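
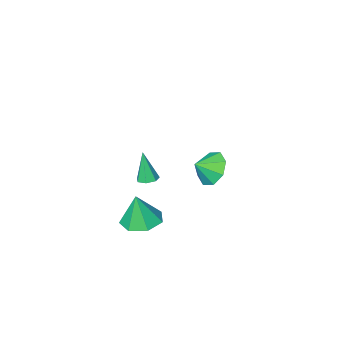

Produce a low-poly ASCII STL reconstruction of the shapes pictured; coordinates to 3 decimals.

solid 
facet normal -0.834 0.121 -0.539
outer loop
vertex -2.094 -1.579 -2.386
vertex -2.494 -0.944 -1.624
vertex -1.904 -0.791 -2.503
endloop
endfacet
facet normal 0.931 -0.262 -0.253
outer loop
vertex -2.094 -1.579 -2.386
vertex -1.904 -0.791 -2.503
vertex -1.586 -1.076 -1.036
endloop
endfacet
facet normal -0.834 0.122 -0.538
outer loop
vertex -1.904 -0.791 -2.503
vertex -2.494 -0.944 -1.624
vertex -2.059 -0.093 -2.105
endloop
endfacet
facet normal 0.944 0.294 -0.148
outer loop
vertex -1.904 -0.791 -2.503
vertex -2.059 -0.093 -2.105
vertex -1.586 -1.076 -1.036
endloop
endfacet
facet normal -0.834 0.122 -0.539
outer loop
vertex -2.059 -0.093 -2.105
vertex -2.494 -0.944 -1.624
vertex -2.469 0.107 -1.425
endloop
endfacet
facet normal 0.732 0.631 0.256
outer loop
vertex -2.059 -0.093 -2.105
vertex -2.469 0.107 -1.425
vertex -1.586 -1.076 -1.036
endloop
endfacet
facet normal -0.834 0.122 -0.539
outer loop
vertex -2.469 0.107 -1.425
vertex -2.494 -0.944 -1.624
vertex -2.894 -0.308 -0.861
endloop
endfacet
facet normal 0.420 0.551 0.722
outer loop
vertex -2.469 0.107 -1.425
vertex -2.894 -0.308 -0.861
vertex -1.586 -1.076 -1.036
endloop
endfacet
facet normal -0.833 0.123 -0.539
outer loop
vertex -2.894 -0.308 -0.861
vertex -2.494 -0.944 -1.624
vertex -3.085 -1.096 -0.745
endloop
endfacet
facet normal 0.188 0.098 0.977
outer loop
vertex -2.894 -0.308 -0.861
vertex -3.085 -1.096 -0.745
vertex -1.586 -1.076 -1.036
endloop
endfacet
facet normal -0.833 0.122 -0.539
outer loop
vertex -3.085 -1.096 -0.745
vertex -2.494 -0.944 -1.624
vertex -2.93 -1.794 -1.143
endloop
endfacet
facet normal 0.175 -0.458 0.871
outer loop
vertex -3.085 -1.096 -0.745
vertex -2.93 -1.794 -1.143
vertex -1.586 -1.076 -1.036
endloop
endfacet
facet normal -0.833 0.122 -0.540
outer loop
vertex -2.93 -1.794 -1.143
vertex -2.494 -0.944 -1.624
vertex -2.519 -1.995 -1.823
endloop
endfacet
facet normal 0.387 -0.794 0.469
outer loop
vertex -2.93 -1.794 -1.143
vertex -2.519 -1.995 -1.823
vertex -1.586 -1.076 -1.036
endloop
endfacet
facet normal -0.833 0.122 -0.539
outer loop
vertex -2.519 -1.995 -1.823
vertex -2.494 -0.944 -1.624
vertex -2.094 -1.579 -2.386
endloop
endfacet
facet normal 0.701 -0.713 0.002
outer loop
vertex -2.519 -1.995 -1.823
vertex -2.094 -1.579 -2.386
vertex -1.586 -1.076 -1.036
endloop
endfacet
facet normal -0.142 0.062 -0.988
outer loop
vertex 4.639 2.37 -0.459
vertex 3.742 2.851 -0.3
vertex 4.68 3.262 -0.409
endloop
endfacet
facet normal 0.932 -0.063 0.356
outer loop
vertex 4.639 2.37 -0.459
vertex 4.68 3.262 -0.409
vertex 3.978 2.749 1.34
endloop
endfacet
facet normal -0.142 0.062 -0.988
outer loop
vertex 4.68 3.262 -0.409
vertex 3.742 2.851 -0.3
vertex 4.015 3.844 -0.277
endloop
endfacet
facet normal 0.639 0.630 0.441
outer loop
vertex 4.68 3.262 -0.409
vertex 4.015 3.844 -0.277
vertex 3.978 2.749 1.34
endloop
endfacet
facet normal -0.142 0.062 -0.988
outer loop
vertex 4.015 3.844 -0.277
vertex 3.742 2.851 -0.3
vertex 3.144 3.678 -0.162
endloop
endfacet
facet normal -0.084 0.826 0.557
outer loop
vertex 4.015 3.844 -0.277
vertex 3.144 3.678 -0.162
vertex 3.978 2.749 1.34
endloop
endfacet
facet normal -0.142 0.062 -0.988
outer loop
vertex 3.144 3.678 -0.162
vertex 3.742 2.851 -0.3
vertex 2.724 2.89 -0.151
endloop
endfacet
facet normal -0.691 0.377 0.617
outer loop
vertex 3.144 3.678 -0.162
vertex 2.724 2.89 -0.151
vertex 3.978 2.749 1.34
endloop
endfacet
facet normal -0.142 0.062 -0.988
outer loop
vertex 2.724 2.89 -0.151
vertex 3.742 2.851 -0.3
vertex 3.07 2.072 -0.252
endloop
endfacet
facet normal -0.726 -0.378 0.575
outer loop
vertex 2.724 2.89 -0.151
vertex 3.07 2.072 -0.252
vertex 3.978 2.749 1.34
endloop
endfacet
facet normal -0.142 0.062 -0.988
outer loop
vertex 3.07 2.072 -0.252
vertex 3.742 2.851 -0.3
vertex 3.922 1.841 -0.389
endloop
endfacet
facet normal -0.162 -0.871 0.463
outer loop
vertex 3.07 2.072 -0.252
vertex 3.922 1.841 -0.389
vertex 3.978 2.749 1.34
endloop
endfacet
facet normal -0.142 0.062 -0.988
outer loop
vertex 3.922 1.841 -0.389
vertex 3.742 2.851 -0.3
vertex 4.639 2.37 -0.459
endloop
endfacet
facet normal 0.575 -0.732 0.366
outer loop
vertex 3.922 1.841 -0.389
vertex 4.639 2.37 -0.459
vertex 3.978 2.749 1.34
endloop
endfacet
facet normal -0.018 0.240 -0.971
outer loop
vertex 4.172 3.222 2.944
vertex 3.855 3.62 3.048
vertex 4.375 3.614 3.037
endloop
endfacet
facet normal 0.862 -0.483 0.155
outer loop
vertex 4.172 3.222 2.944
vertex 4.375 3.614 3.037
vertex 3.885 3.24 4.592
endloop
endfacet
facet normal -0.018 0.239 -0.971
outer loop
vertex 4.375 3.614 3.037
vertex 3.855 3.62 3.048
vertex 4.187 4.011 3.138
endloop
endfacet
facet normal 0.877 0.325 0.354
outer loop
vertex 4.375 3.614 3.037
vertex 4.187 4.011 3.138
vertex 3.885 3.24 4.592
endloop
endfacet
facet normal -0.019 0.240 -0.971
outer loop
vertex 4.187 4.011 3.138
vertex 3.855 3.62 3.048
vertex 3.748 4.114 3.172
endloop
endfacet
facet normal 0.235 0.838 0.493
outer loop
vertex 4.187 4.011 3.138
vertex 3.748 4.114 3.172
vertex 3.885 3.24 4.592
endloop
endfacet
facet normal -0.018 0.240 -0.971
outer loop
vertex 3.748 4.114 3.172
vertex 3.855 3.62 3.048
vertex 3.391 3.845 3.112
endloop
endfacet
facet normal -0.581 0.667 0.467
outer loop
vertex 3.748 4.114 3.172
vertex 3.391 3.845 3.112
vertex 3.885 3.24 4.592
endloop
endfacet
facet normal -0.019 0.238 -0.971
outer loop
vertex 3.391 3.845 3.112
vertex 3.855 3.62 3.048
vertex 3.383 3.407 3.005
endloop
endfacet
facet normal -0.954 -0.055 0.296
outer loop
vertex 3.391 3.845 3.112
vertex 3.383 3.407 3.005
vertex 3.885 3.24 4.592
endloop
endfacet
facet normal -0.019 0.239 -0.971
outer loop
vertex 3.383 3.407 3.005
vertex 3.855 3.62 3.048
vertex 3.731 3.13 2.93
endloop
endfacet
facet normal -0.605 -0.789 0.108
outer loop
vertex 3.383 3.407 3.005
vertex 3.731 3.13 2.93
vertex 3.885 3.24 4.592
endloop
endfacet
facet normal -0.019 0.239 -0.971
outer loop
vertex 3.731 3.13 2.93
vertex 3.855 3.62 3.048
vertex 4.172 3.222 2.944
endloop
endfacet
facet normal 0.203 -0.978 0.046
outer loop
vertex 3.731 3.13 2.93
vertex 4.172 3.222 2.944
vertex 3.885 3.24 4.592
endloop
endfacet

endsolid


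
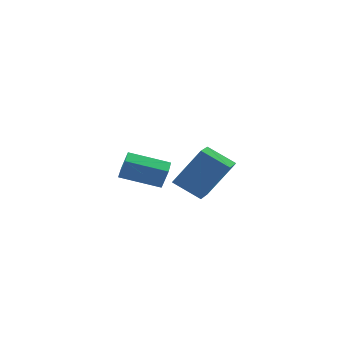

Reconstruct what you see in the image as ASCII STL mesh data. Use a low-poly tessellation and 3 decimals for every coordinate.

solid 
facet normal -0.867 0.403 0.294
outer loop
vertex -3.63 2.913 -0.872
vertex -3.152 3.864 -0.765
vertex -3.877 3.157 -1.936
endloop
endfacet
facet normal -0.447 -0.889 -0.100
outer loop
vertex -2.108 2.336 -2.535
vertex -3.63 2.913 -0.872
vertex -3.877 3.157 -1.936
endloop
endfacet
facet normal -0.867 0.402 0.294
outer loop
vertex -3.877 3.157 -1.936
vertex -3.152 3.864 -0.765
vertex -3.399 4.109 -1.829
endloop
endfacet
facet normal -0.221 0.218 -0.951
outer loop
vertex -3.399 4.109 -1.829
vertex -2.108 2.336 -2.535
vertex -3.877 3.157 -1.936
endloop
endfacet
facet normal 0.221 -0.218 0.951
outer loop
vertex -3.63 2.913 -0.872
vertex -1.383 3.043 -1.364
vertex -3.152 3.864 -0.765
endloop
endfacet
facet normal -0.447 -0.889 -0.101
outer loop
vertex -1.861 2.091 -1.471
vertex -3.63 2.913 -0.872
vertex -2.108 2.336 -2.535
endloop
endfacet
facet normal 0.221 -0.218 0.951
outer loop
vertex -1.861 2.091 -1.471
vertex -1.383 3.043 -1.364
vertex -3.63 2.913 -0.872
endloop
endfacet
facet normal 0.447 0.889 0.101
outer loop
vertex -3.152 3.864 -0.765
vertex -1.383 3.043 -1.364
vertex -3.399 4.109 -1.829
endloop
endfacet
facet normal -0.221 0.218 -0.951
outer loop
vertex -1.63 3.287 -2.428
vertex -2.108 2.336 -2.535
vertex -3.399 4.109 -1.829
endloop
endfacet
facet normal 0.447 0.889 0.100
outer loop
vertex -3.399 4.109 -1.829
vertex -1.383 3.043 -1.364
vertex -1.63 3.287 -2.428
endloop
endfacet
facet normal 0.867 -0.403 -0.294
outer loop
vertex -1.63 3.287 -2.428
vertex -1.861 2.091 -1.471
vertex -2.108 2.336 -2.535
endloop
endfacet
facet normal 0.867 -0.402 -0.294
outer loop
vertex -1.383 3.043 -1.364
vertex -1.861 2.091 -1.471
vertex -1.63 3.287 -2.428
endloop
endfacet
facet normal -0.549 -0.808 0.216
outer loop
vertex -1.126 -3.224 0.819
vertex -2.094 -2.356 1.607
vertex -2.301 -2.906 -0.977
endloop
endfacet
facet normal 0.637 -0.571 -0.518
outer loop
vertex -1.566 -1.824 -1.267
vertex -1.126 -3.224 0.819
vertex -2.301 -2.906 -0.977
endloop
endfacet
facet normal -0.549 -0.808 0.216
outer loop
vertex -2.301 -2.906 -0.977
vertex -2.094 -2.356 1.607
vertex -3.269 -2.038 -0.19
endloop
endfacet
facet normal -0.542 0.146 -0.828
outer loop
vertex -3.269 -2.038 -0.19
vertex -1.566 -1.824 -1.267
vertex -2.301 -2.906 -0.977
endloop
endfacet
facet normal 0.542 -0.147 0.827
outer loop
vertex -1.126 -3.224 0.819
vertex -1.359 -1.274 1.317
vertex -2.094 -2.356 1.607
endloop
endfacet
facet normal 0.637 -0.571 -0.518
outer loop
vertex -0.391 -2.142 0.53
vertex -1.126 -3.224 0.819
vertex -1.566 -1.824 -1.267
endloop
endfacet
facet normal 0.541 -0.147 0.828
outer loop
vertex -0.391 -2.142 0.53
vertex -1.359 -1.274 1.317
vertex -1.126 -3.224 0.819
endloop
endfacet
facet normal -0.637 0.571 0.518
outer loop
vertex -2.094 -2.356 1.607
vertex -1.359 -1.274 1.317
vertex -3.269 -2.038 -0.19
endloop
endfacet
facet normal -0.542 0.147 -0.828
outer loop
vertex -2.534 -0.956 -0.479
vertex -1.566 -1.824 -1.267
vertex -3.269 -2.038 -0.19
endloop
endfacet
facet normal -0.637 0.571 0.518
outer loop
vertex -3.269 -2.038 -0.19
vertex -1.359 -1.274 1.317
vertex -2.534 -0.956 -0.479
endloop
endfacet
facet normal 0.549 0.808 -0.216
outer loop
vertex -2.534 -0.956 -0.479
vertex -0.391 -2.142 0.53
vertex -1.566 -1.824 -1.267
endloop
endfacet
facet normal 0.549 0.808 -0.216
outer loop
vertex -1.359 -1.274 1.317
vertex -0.391 -2.142 0.53
vertex -2.534 -0.956 -0.479
endloop
endfacet

endsolid


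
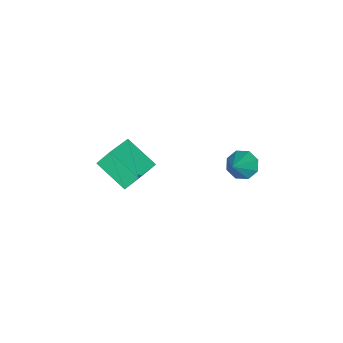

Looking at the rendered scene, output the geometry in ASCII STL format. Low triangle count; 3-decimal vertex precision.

solid 
facet normal -0.943 -0.082 -0.321
outer loop
vertex 2.466 -3.225 0.059
vertex 2.663 -1.381 -0.988
vertex 2.851 -3.823 -0.92
endloop
endfacet
facet normal -0.093 -0.866 0.492
outer loop
vertex 4.757 -3.659 -0.272
vertex 2.466 -3.225 0.059
vertex 2.851 -3.823 -0.92
endloop
endfacet
facet normal -0.944 -0.082 -0.321
outer loop
vertex 2.851 -3.823 -0.92
vertex 2.663 -1.381 -0.988
vertex 3.048 -1.979 -1.968
endloop
endfacet
facet normal 0.318 -0.494 -0.809
outer loop
vertex 3.048 -1.979 -1.968
vertex 4.757 -3.659 -0.272
vertex 2.851 -3.823 -0.92
endloop
endfacet
facet normal -0.318 0.494 0.810
outer loop
vertex 2.466 -3.225 0.059
vertex 4.569 -1.217 -0.34
vertex 2.663 -1.381 -0.988
endloop
endfacet
facet normal -0.093 -0.866 0.492
outer loop
vertex 4.372 -3.061 0.708
vertex 2.466 -3.225 0.059
vertex 4.757 -3.659 -0.272
endloop
endfacet
facet normal -0.318 0.494 0.809
outer loop
vertex 4.372 -3.061 0.708
vertex 4.569 -1.217 -0.34
vertex 2.466 -3.225 0.059
endloop
endfacet
facet normal 0.093 0.866 -0.492
outer loop
vertex 2.663 -1.381 -0.988
vertex 4.569 -1.217 -0.34
vertex 3.048 -1.979 -1.968
endloop
endfacet
facet normal 0.318 -0.494 -0.809
outer loop
vertex 4.954 -1.815 -1.319
vertex 4.757 -3.659 -0.272
vertex 3.048 -1.979 -1.968
endloop
endfacet
facet normal 0.093 0.866 -0.492
outer loop
vertex 3.048 -1.979 -1.968
vertex 4.569 -1.217 -0.34
vertex 4.954 -1.815 -1.319
endloop
endfacet
facet normal 0.944 0.081 0.321
outer loop
vertex 4.954 -1.815 -1.319
vertex 4.372 -3.061 0.708
vertex 4.757 -3.659 -0.272
endloop
endfacet
facet normal 0.944 0.082 0.321
outer loop
vertex 4.569 -1.217 -0.34
vertex 4.372 -3.061 0.708
vertex 4.954 -1.815 -1.319
endloop
endfacet
facet normal -0.745 -0.127 -0.655
outer loop
vertex 3.35 3.764 1.399
vertex 2.772 3.809 2.048
vertex 3.143 4.387 1.514
endloop
endfacet
facet normal 0.834 0.355 -0.423
outer loop
vertex 3.35 3.764 1.399
vertex 3.143 4.387 1.514
vertex 4.188 4.051 3.292
endloop
endfacet
facet normal -0.745 -0.127 -0.655
outer loop
vertex 3.143 4.387 1.514
vertex 2.772 3.809 2.048
vertex 2.719 4.671 1.941
endloop
endfacet
facet normal 0.472 0.874 -0.112
outer loop
vertex 3.143 4.387 1.514
vertex 2.719 4.671 1.941
vertex 4.188 4.051 3.292
endloop
endfacet
facet normal -0.745 -0.127 -0.655
outer loop
vertex 2.719 4.671 1.941
vertex 2.772 3.809 2.048
vertex 2.326 4.45 2.431
endloop
endfacet
facet normal 0.004 0.910 0.414
outer loop
vertex 2.719 4.671 1.941
vertex 2.326 4.45 2.431
vertex 4.188 4.051 3.292
endloop
endfacet
facet normal -0.745 -0.127 -0.655
outer loop
vertex 2.326 4.45 2.431
vertex 2.772 3.809 2.048
vertex 2.194 3.854 2.697
endloop
endfacet
facet normal -0.296 0.443 0.846
outer loop
vertex 2.326 4.45 2.431
vertex 2.194 3.854 2.697
vertex 4.188 4.051 3.292
endloop
endfacet
facet normal -0.745 -0.128 -0.655
outer loop
vertex 2.194 3.854 2.697
vertex 2.772 3.809 2.048
vertex 2.401 3.232 2.583
endloop
endfacet
facet normal -0.253 -0.255 0.933
outer loop
vertex 2.194 3.854 2.697
vertex 2.401 3.232 2.583
vertex 4.188 4.051 3.292
endloop
endfacet
facet normal -0.746 -0.127 -0.654
outer loop
vertex 2.401 3.232 2.583
vertex 2.772 3.809 2.048
vertex 2.825 2.947 2.155
endloop
endfacet
facet normal 0.108 -0.775 0.623
outer loop
vertex 2.401 3.232 2.583
vertex 2.825 2.947 2.155
vertex 4.188 4.051 3.292
endloop
endfacet
facet normal -0.745 -0.127 -0.655
outer loop
vertex 2.825 2.947 2.155
vertex 2.772 3.809 2.048
vertex 3.218 3.168 1.665
endloop
endfacet
facet normal 0.577 -0.811 0.097
outer loop
vertex 2.825 2.947 2.155
vertex 3.218 3.168 1.665
vertex 4.188 4.051 3.292
endloop
endfacet
facet normal -0.745 -0.127 -0.655
outer loop
vertex 3.218 3.168 1.665
vertex 2.772 3.809 2.048
vertex 3.35 3.764 1.399
endloop
endfacet
facet normal 0.877 -0.344 -0.336
outer loop
vertex 3.218 3.168 1.665
vertex 3.35 3.764 1.399
vertex 4.188 4.051 3.292
endloop
endfacet

endsolid


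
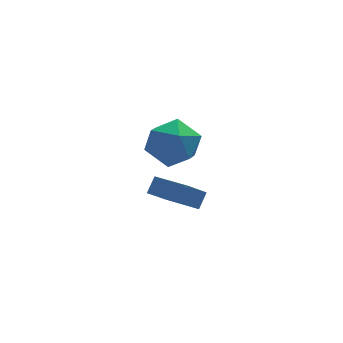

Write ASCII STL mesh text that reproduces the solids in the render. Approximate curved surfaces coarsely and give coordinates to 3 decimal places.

solid 
facet normal -0.976 -0.151 0.156
outer loop
vertex -0.111 1.979 3.567
vertex 0.13 0.846 3.982
vertex 0.108 1.796 4.764
endloop
endfacet
facet normal -0.810 0.540 0.231
outer loop
vertex -0.111 1.979 3.567
vertex 0.108 1.796 4.764
vertex 0.594 2.77 4.192
endloop
endfacet
facet normal -0.520 0.765 -0.382
outer loop
vertex -0.111 1.979 3.567
vertex 0.594 2.77 4.192
vertex 0.917 2.423 3.057
endloop
endfacet
facet normal -0.507 0.214 -0.835
outer loop
vertex -0.111 1.979 3.567
vertex 0.917 2.423 3.057
vertex 0.63 1.234 2.927
endloop
endfacet
facet normal -0.789 -0.352 -0.503
outer loop
vertex -0.111 1.979 3.567
vertex 0.63 1.234 2.927
vertex 0.13 0.846 3.982
endloop
endfacet
facet normal -0.314 0.592 0.742
outer loop
vertex 0.594 2.77 4.192
vertex 0.108 1.796 4.764
vertex 1.27 2.126 4.993
endloop
endfacet
facet normal -0.584 -0.524 0.620
outer loop
vertex 0.108 1.796 4.764
vertex 0.13 0.846 3.982
vertex 0.983 0.937 4.863
endloop
endfacet
facet normal -0.281 -0.850 -0.446
outer loop
vertex 0.13 0.846 3.982
vertex 0.63 1.234 2.927
vertex 1.306 0.59 3.728
endloop
endfacet
facet normal 0.175 0.065 -0.982
outer loop
vertex 0.63 1.234 2.927
vertex 0.917 2.423 3.057
vertex 1.792 1.564 3.156
endloop
endfacet
facet normal 0.155 0.956 -0.248
outer loop
vertex 0.917 2.423 3.057
vertex 0.594 2.77 4.192
vertex 1.77 2.514 3.938
endloop
endfacet
facet normal 0.507 -0.214 0.835
outer loop
vertex 2.011 1.381 4.353
vertex 1.27 2.126 4.993
vertex 0.983 0.937 4.863
endloop
endfacet
facet normal 0.520 -0.765 0.382
outer loop
vertex 2.011 1.381 4.353
vertex 0.983 0.937 4.863
vertex 1.306 0.59 3.728
endloop
endfacet
facet normal 0.810 -0.540 -0.231
outer loop
vertex 2.011 1.381 4.353
vertex 1.306 0.59 3.728
vertex 1.792 1.564 3.156
endloop
endfacet
facet normal 0.976 0.151 -0.156
outer loop
vertex 2.011 1.381 4.353
vertex 1.792 1.564 3.156
vertex 1.77 2.514 3.938
endloop
endfacet
facet normal 0.789 0.352 0.503
outer loop
vertex 2.011 1.381 4.353
vertex 1.77 2.514 3.938
vertex 1.27 2.126 4.993
endloop
endfacet
facet normal -0.175 -0.065 0.982
outer loop
vertex 0.983 0.937 4.863
vertex 1.27 2.126 4.993
vertex 0.108 1.796 4.764
endloop
endfacet
facet normal -0.155 -0.956 0.248
outer loop
vertex 1.306 0.59 3.728
vertex 0.983 0.937 4.863
vertex 0.13 0.846 3.982
endloop
endfacet
facet normal 0.314 -0.592 -0.742
outer loop
vertex 1.792 1.564 3.156
vertex 1.306 0.59 3.728
vertex 0.63 1.234 2.927
endloop
endfacet
facet normal 0.584 0.524 -0.620
outer loop
vertex 1.77 2.514 3.938
vertex 1.792 1.564 3.156
vertex 0.917 2.423 3.057
endloop
endfacet
facet normal 0.281 0.850 0.446
outer loop
vertex 1.27 2.126 4.993
vertex 1.77 2.514 3.938
vertex 0.594 2.77 4.192
endloop
endfacet
facet normal -0.562 0.814 -0.143
outer loop
vertex 0.541 4.092 -0.698
vertex 0.983 4.509 -0.062
vertex 1.467 4.564 -1.651
endloop
endfacet
facet normal -0.502 -0.475 -0.723
outer loop
vertex 2.457 3.131 -1.398
vertex 0.541 4.092 -0.698
vertex 1.467 4.564 -1.651
endloop
endfacet
facet normal -0.562 0.814 -0.143
outer loop
vertex 1.467 4.564 -1.651
vertex 0.983 4.509 -0.062
vertex 1.909 4.981 -1.015
endloop
endfacet
facet normal 0.657 0.334 -0.676
outer loop
vertex 1.909 4.981 -1.015
vertex 2.457 3.131 -1.398
vertex 1.467 4.564 -1.651
endloop
endfacet
facet normal -0.657 -0.334 0.676
outer loop
vertex 0.541 4.092 -0.698
vertex 1.973 3.076 0.191
vertex 0.983 4.509 -0.062
endloop
endfacet
facet normal -0.502 -0.475 -0.723
outer loop
vertex 1.531 2.659 -0.445
vertex 0.541 4.092 -0.698
vertex 2.457 3.131 -1.398
endloop
endfacet
facet normal -0.657 -0.334 0.676
outer loop
vertex 1.531 2.659 -0.445
vertex 1.973 3.076 0.191
vertex 0.541 4.092 -0.698
endloop
endfacet
facet normal 0.502 0.475 0.723
outer loop
vertex 0.983 4.509 -0.062
vertex 1.973 3.076 0.191
vertex 1.909 4.981 -1.015
endloop
endfacet
facet normal 0.657 0.334 -0.676
outer loop
vertex 2.899 3.548 -0.762
vertex 2.457 3.131 -1.398
vertex 1.909 4.981 -1.015
endloop
endfacet
facet normal 0.502 0.475 0.723
outer loop
vertex 1.909 4.981 -1.015
vertex 1.973 3.076 0.191
vertex 2.899 3.548 -0.762
endloop
endfacet
facet normal 0.562 -0.814 0.143
outer loop
vertex 2.899 3.548 -0.762
vertex 1.531 2.659 -0.445
vertex 2.457 3.131 -1.398
endloop
endfacet
facet normal 0.562 -0.814 0.143
outer loop
vertex 1.973 3.076 0.191
vertex 1.531 2.659 -0.445
vertex 2.899 3.548 -0.762
endloop
endfacet

endsolid


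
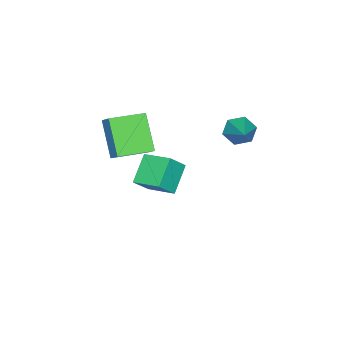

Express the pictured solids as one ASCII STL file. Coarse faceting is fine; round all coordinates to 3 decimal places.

solid 
facet normal -0.645 0.242 -0.725
outer loop
vertex -4.925 -2.119 -3.581
vertex -4.796 -0.556 -3.175
vertex -3.595 -1.938 -4.704
endloop
endfacet
facet normal -0.080 -0.965 -0.250
outer loop
vertex -2.724 -2.264 -3.725
vertex -4.925 -2.119 -3.581
vertex -3.595 -1.938 -4.704
endloop
endfacet
facet normal -0.645 0.242 -0.725
outer loop
vertex -3.595 -1.938 -4.704
vertex -4.796 -0.556 -3.175
vertex -3.466 -0.375 -4.298
endloop
endfacet
facet normal 0.760 0.104 -0.642
outer loop
vertex -3.466 -0.375 -4.298
vertex -2.724 -2.264 -3.725
vertex -3.595 -1.938 -4.704
endloop
endfacet
facet normal -0.760 -0.104 0.642
outer loop
vertex -4.925 -2.119 -3.581
vertex -3.925 -0.882 -2.196
vertex -4.796 -0.556 -3.175
endloop
endfacet
facet normal -0.080 -0.965 -0.250
outer loop
vertex -4.054 -2.445 -2.602
vertex -4.925 -2.119 -3.581
vertex -2.724 -2.264 -3.725
endloop
endfacet
facet normal -0.760 -0.104 0.642
outer loop
vertex -4.054 -2.445 -2.602
vertex -3.925 -0.882 -2.196
vertex -4.925 -2.119 -3.581
endloop
endfacet
facet normal 0.080 0.965 0.250
outer loop
vertex -4.796 -0.556 -3.175
vertex -3.925 -0.882 -2.196
vertex -3.466 -0.375 -4.298
endloop
endfacet
facet normal 0.760 0.104 -0.642
outer loop
vertex -2.595 -0.701 -3.319
vertex -2.724 -2.264 -3.725
vertex -3.466 -0.375 -4.298
endloop
endfacet
facet normal 0.080 0.965 0.250
outer loop
vertex -3.466 -0.375 -4.298
vertex -3.925 -0.882 -2.196
vertex -2.595 -0.701 -3.319
endloop
endfacet
facet normal 0.645 -0.242 0.725
outer loop
vertex -2.595 -0.701 -3.319
vertex -4.054 -2.445 -2.602
vertex -2.724 -2.264 -3.725
endloop
endfacet
facet normal 0.645 -0.242 0.725
outer loop
vertex -3.925 -0.882 -2.196
vertex -4.054 -2.445 -2.602
vertex -2.595 -0.701 -3.319
endloop
endfacet
facet normal -0.695 -0.517 -0.500
outer loop
vertex -3.714 2.709 0.401
vertex -4.198 2.707 1.076
vertex -4.259 3.323 0.523
endloop
endfacet
facet normal 0.513 0.581 -0.633
outer loop
vertex -3.714 2.709 0.401
vertex -4.259 3.323 0.523
vertex -2.822 3.733 2.064
endloop
endfacet
facet normal -0.694 -0.518 -0.500
outer loop
vertex -4.259 3.323 0.523
vertex -4.198 2.707 1.076
vertex -4.743 3.321 1.197
endloop
endfacet
facet normal -0.160 0.981 -0.112
outer loop
vertex -4.259 3.323 0.523
vertex -4.743 3.321 1.197
vertex -2.822 3.733 2.064
endloop
endfacet
facet normal -0.695 -0.519 -0.498
outer loop
vertex -4.743 3.321 1.197
vertex -4.198 2.707 1.076
vertex -4.681 2.706 1.751
endloop
endfacet
facet normal -0.435 0.578 0.690
outer loop
vertex -4.743 3.321 1.197
vertex -4.681 2.706 1.751
vertex -2.822 3.733 2.064
endloop
endfacet
facet normal -0.695 -0.518 -0.498
outer loop
vertex -4.681 2.706 1.751
vertex -4.198 2.707 1.076
vertex -4.136 2.092 1.629
endloop
endfacet
facet normal -0.038 -0.227 0.973
outer loop
vertex -4.681 2.706 1.751
vertex -4.136 2.092 1.629
vertex -2.822 3.733 2.064
endloop
endfacet
facet normal -0.695 -0.518 -0.499
outer loop
vertex -4.136 2.092 1.629
vertex -4.198 2.707 1.076
vertex -3.653 2.093 0.955
endloop
endfacet
facet normal 0.633 -0.627 0.453
outer loop
vertex -4.136 2.092 1.629
vertex -3.653 2.093 0.955
vertex -2.822 3.733 2.064
endloop
endfacet
facet normal -0.694 -0.518 -0.499
outer loop
vertex -3.653 2.093 0.955
vertex -4.198 2.707 1.076
vertex -3.714 2.709 0.401
endloop
endfacet
facet normal 0.910 -0.224 -0.350
outer loop
vertex -3.653 2.093 0.955
vertex -3.714 2.709 0.401
vertex -2.822 3.733 2.064
endloop
endfacet
facet normal -0.798 0.599 -0.068
outer loop
vertex -1.257 -0.573 2.951
vertex -0.336 0.467 1.323
vertex -1.688 -1.222 2.292
endloop
endfacet
facet normal -0.431 -0.486 0.760
outer loop
vertex -0.244 -2.307 2.417
vertex -1.257 -0.573 2.951
vertex -1.688 -1.222 2.292
endloop
endfacet
facet normal -0.798 0.599 -0.069
outer loop
vertex -1.688 -1.222 2.292
vertex -0.336 0.467 1.323
vertex -0.767 -0.183 0.665
endloop
endfacet
facet normal -0.422 -0.636 -0.645
outer loop
vertex -0.767 -0.183 0.665
vertex -0.244 -2.307 2.417
vertex -1.688 -1.222 2.292
endloop
endfacet
facet normal 0.422 0.636 0.645
outer loop
vertex -1.257 -0.573 2.951
vertex 1.108 -0.618 1.448
vertex -0.336 0.467 1.323
endloop
endfacet
facet normal -0.430 -0.486 0.761
outer loop
vertex 0.187 -1.657 3.075
vertex -1.257 -0.573 2.951
vertex -0.244 -2.307 2.417
endloop
endfacet
facet normal 0.422 0.636 0.645
outer loop
vertex 0.187 -1.657 3.075
vertex 1.108 -0.618 1.448
vertex -1.257 -0.573 2.951
endloop
endfacet
facet normal 0.430 0.485 -0.761
outer loop
vertex -0.336 0.467 1.323
vertex 1.108 -0.618 1.448
vertex -0.767 -0.183 0.665
endloop
endfacet
facet normal -0.422 -0.636 -0.645
outer loop
vertex 0.677 -1.267 0.789
vertex -0.244 -2.307 2.417
vertex -0.767 -0.183 0.665
endloop
endfacet
facet normal 0.430 0.486 -0.760
outer loop
vertex -0.767 -0.183 0.665
vertex 1.108 -0.618 1.448
vertex 0.677 -1.267 0.789
endloop
endfacet
facet normal 0.798 -0.599 0.069
outer loop
vertex 0.677 -1.267 0.789
vertex 0.187 -1.657 3.075
vertex -0.244 -2.307 2.417
endloop
endfacet
facet normal 0.798 -0.599 0.069
outer loop
vertex 1.108 -0.618 1.448
vertex 0.187 -1.657 3.075
vertex 0.677 -1.267 0.789
endloop
endfacet

endsolid


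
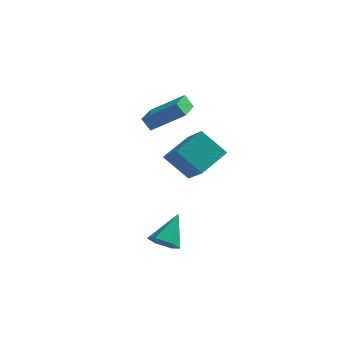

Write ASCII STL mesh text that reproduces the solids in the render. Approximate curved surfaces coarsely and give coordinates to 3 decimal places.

solid 
facet normal -0.177 -0.708 -0.684
outer loop
vertex 0.78 -3.274 -4.142
vertex -0.03 -3.289 -3.917
vertex 0.228 -2.768 -4.523
endloop
endfacet
facet normal 0.748 0.596 -0.292
outer loop
vertex 0.78 -3.274 -4.142
vertex 0.228 -2.768 -4.523
vertex 0.31 -1.931 -2.603
endloop
endfacet
facet normal -0.177 -0.708 -0.684
outer loop
vertex 0.228 -2.768 -4.523
vertex -0.03 -3.289 -3.917
vertex -0.581 -2.783 -4.298
endloop
endfacet
facet normal -0.126 0.911 -0.392
outer loop
vertex 0.228 -2.768 -4.523
vertex -0.581 -2.783 -4.298
vertex 0.31 -1.931 -2.603
endloop
endfacet
facet normal -0.176 -0.707 -0.684
outer loop
vertex -0.581 -2.783 -4.298
vertex -0.03 -3.289 -3.917
vertex -0.839 -3.305 -3.692
endloop
endfacet
facet normal -0.812 0.566 0.142
outer loop
vertex -0.581 -2.783 -4.298
vertex -0.839 -3.305 -3.692
vertex 0.31 -1.931 -2.603
endloop
endfacet
facet normal -0.176 -0.708 -0.684
outer loop
vertex -0.839 -3.305 -3.692
vertex -0.03 -3.289 -3.917
vertex -0.287 -3.811 -3.311
endloop
endfacet
facet normal -0.623 -0.095 0.777
outer loop
vertex -0.839 -3.305 -3.692
vertex -0.287 -3.811 -3.311
vertex 0.31 -1.931 -2.603
endloop
endfacet
facet normal -0.176 -0.708 -0.684
outer loop
vertex -0.287 -3.811 -3.311
vertex -0.03 -3.289 -3.917
vertex 0.522 -3.795 -3.536
endloop
endfacet
facet normal 0.252 -0.410 0.877
outer loop
vertex -0.287 -3.811 -3.311
vertex 0.522 -3.795 -3.536
vertex 0.31 -1.931 -2.603
endloop
endfacet
facet normal -0.177 -0.708 -0.684
outer loop
vertex 0.522 -3.795 -3.536
vertex -0.03 -3.289 -3.917
vertex 0.78 -3.274 -4.142
endloop
endfacet
facet normal 0.937 -0.065 0.343
outer loop
vertex 0.522 -3.795 -3.536
vertex 0.78 -3.274 -4.142
vertex 0.31 -1.931 -2.603
endloop
endfacet
facet normal -0.454 -0.786 -0.420
outer loop
vertex -0.651 1.036 0.035
vertex -1.681 2.256 -1.135
vertex 0.694 0.943 -1.246
endloop
endfacet
facet normal 0.520 -0.616 0.591
outer loop
vertex 1.561 2.444 -0.445
vertex -0.651 1.036 0.035
vertex 0.694 0.943 -1.246
endloop
endfacet
facet normal -0.454 -0.786 -0.419
outer loop
vertex 0.694 0.943 -1.246
vertex -1.681 2.256 -1.135
vertex -0.337 2.163 -2.417
endloop
endfacet
facet normal 0.723 -0.050 -0.689
outer loop
vertex -0.337 2.163 -2.417
vertex 1.561 2.444 -0.445
vertex 0.694 0.943 -1.246
endloop
endfacet
facet normal -0.723 0.050 0.689
outer loop
vertex -0.651 1.036 0.035
vertex -0.814 3.757 -0.334
vertex -1.681 2.256 -1.135
endloop
endfacet
facet normal 0.521 -0.617 0.591
outer loop
vertex 0.217 2.537 0.837
vertex -0.651 1.036 0.035
vertex 1.561 2.444 -0.445
endloop
endfacet
facet normal -0.723 0.050 0.689
outer loop
vertex 0.217 2.537 0.837
vertex -0.814 3.757 -0.334
vertex -0.651 1.036 0.035
endloop
endfacet
facet normal -0.521 0.616 -0.591
outer loop
vertex -1.681 2.256 -1.135
vertex -0.814 3.757 -0.334
vertex -0.337 2.163 -2.417
endloop
endfacet
facet normal 0.723 -0.050 -0.689
outer loop
vertex 0.531 3.664 -1.615
vertex 1.561 2.444 -0.445
vertex -0.337 2.163 -2.417
endloop
endfacet
facet normal -0.520 0.617 -0.591
outer loop
vertex -0.337 2.163 -2.417
vertex -0.814 3.757 -0.334
vertex 0.531 3.664 -1.615
endloop
endfacet
facet normal 0.454 0.786 0.419
outer loop
vertex 0.531 3.664 -1.615
vertex 0.217 2.537 0.837
vertex 1.561 2.444 -0.445
endloop
endfacet
facet normal 0.454 0.786 0.419
outer loop
vertex -0.814 3.757 -0.334
vertex 0.217 2.537 0.837
vertex 0.531 3.664 -1.615
endloop
endfacet
facet normal -0.820 -0.119 -0.560
outer loop
vertex -2.175 0.263 2.444
vertex -2.266 2.064 2.195
vertex -1.696 0.192 1.758
endloop
endfacet
facet normal 0.050 -0.989 0.137
outer loop
vertex -0.014 0.436 2.905
vertex -2.175 0.263 2.444
vertex -1.696 0.192 1.758
endloop
endfacet
facet normal -0.820 -0.119 -0.560
outer loop
vertex -1.696 0.192 1.758
vertex -2.266 2.064 2.195
vertex -1.787 1.993 1.508
endloop
endfacet
facet normal 0.570 -0.085 -0.817
outer loop
vertex -1.787 1.993 1.508
vertex -0.014 0.436 2.905
vertex -1.696 0.192 1.758
endloop
endfacet
facet normal -0.570 0.084 0.818
outer loop
vertex -2.175 0.263 2.444
vertex -0.584 2.308 3.342
vertex -2.266 2.064 2.195
endloop
endfacet
facet normal 0.050 -0.989 0.137
outer loop
vertex -0.493 0.507 3.592
vertex -2.175 0.263 2.444
vertex -0.014 0.436 2.905
endloop
endfacet
facet normal -0.570 0.085 0.817
outer loop
vertex -0.493 0.507 3.592
vertex -0.584 2.308 3.342
vertex -2.175 0.263 2.444
endloop
endfacet
facet normal -0.050 0.989 -0.137
outer loop
vertex -2.266 2.064 2.195
vertex -0.584 2.308 3.342
vertex -1.787 1.993 1.508
endloop
endfacet
facet normal 0.570 -0.084 -0.817
outer loop
vertex -0.105 2.237 2.656
vertex -0.014 0.436 2.905
vertex -1.787 1.993 1.508
endloop
endfacet
facet normal -0.050 0.989 -0.137
outer loop
vertex -1.787 1.993 1.508
vertex -0.584 2.308 3.342
vertex -0.105 2.237 2.656
endloop
endfacet
facet normal 0.820 0.119 0.560
outer loop
vertex -0.105 2.237 2.656
vertex -0.493 0.507 3.592
vertex -0.014 0.436 2.905
endloop
endfacet
facet normal 0.820 0.119 0.560
outer loop
vertex -0.584 2.308 3.342
vertex -0.493 0.507 3.592
vertex -0.105 2.237 2.656
endloop
endfacet

endsolid


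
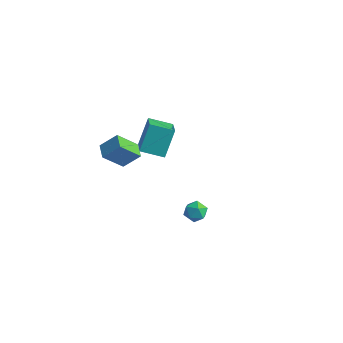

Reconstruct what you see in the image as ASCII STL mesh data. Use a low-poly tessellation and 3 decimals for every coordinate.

solid 
facet normal -0.357 -0.595 0.720
outer loop
vertex -2.336 -2.124 3.56
vertex -3.082 -1.492 3.712
vertex -3.075 -2.778 2.653
endloop
endfacet
facet normal 0.754 -0.638 -0.154
outer loop
vertex -2.458 -1.748 1.408
vertex -2.336 -2.124 3.56
vertex -3.075 -2.778 2.653
endloop
endfacet
facet normal -0.356 -0.595 0.720
outer loop
vertex -3.075 -2.778 2.653
vertex -3.082 -1.492 3.712
vertex -3.821 -2.146 2.806
endloop
endfacet
facet normal -0.552 -0.487 -0.677
outer loop
vertex -3.821 -2.146 2.806
vertex -2.458 -1.748 1.408
vertex -3.075 -2.778 2.653
endloop
endfacet
facet normal 0.551 0.488 0.677
outer loop
vertex -2.336 -2.124 3.56
vertex -2.465 -0.462 2.467
vertex -3.082 -1.492 3.712
endloop
endfacet
facet normal 0.754 -0.638 -0.154
outer loop
vertex -1.719 -1.094 2.314
vertex -2.336 -2.124 3.56
vertex -2.458 -1.748 1.408
endloop
endfacet
facet normal 0.552 0.488 0.676
outer loop
vertex -1.719 -1.094 2.314
vertex -2.465 -0.462 2.467
vertex -2.336 -2.124 3.56
endloop
endfacet
facet normal -0.754 0.638 0.154
outer loop
vertex -3.082 -1.492 3.712
vertex -2.465 -0.462 2.467
vertex -3.821 -2.146 2.806
endloop
endfacet
facet normal -0.551 -0.488 -0.677
outer loop
vertex -3.204 -1.116 1.56
vertex -2.458 -1.748 1.408
vertex -3.821 -2.146 2.806
endloop
endfacet
facet normal -0.754 0.638 0.154
outer loop
vertex -3.821 -2.146 2.806
vertex -2.465 -0.462 2.467
vertex -3.204 -1.116 1.56
endloop
endfacet
facet normal 0.357 0.595 -0.720
outer loop
vertex -3.204 -1.116 1.56
vertex -1.719 -1.094 2.314
vertex -2.458 -1.748 1.408
endloop
endfacet
facet normal 0.357 0.595 -0.720
outer loop
vertex -2.465 -0.462 2.467
vertex -1.719 -1.094 2.314
vertex -3.204 -1.116 1.56
endloop
endfacet
facet normal -0.803 -0.522 0.289
outer loop
vertex -3.723 1.151 -0.079
vertex -3.869 2.265 1.527
vertex -4.9 2.417 -1.065
endloop
endfacet
facet normal 0.075 -0.569 -0.819
outer loop
vertex -3.671 3.215 -1.507
vertex -3.723 1.151 -0.079
vertex -4.9 2.417 -1.065
endloop
endfacet
facet normal -0.803 -0.522 0.289
outer loop
vertex -4.9 2.417 -1.065
vertex -3.869 2.265 1.527
vertex -5.046 3.531 0.541
endloop
endfacet
facet normal -0.591 0.636 -0.495
outer loop
vertex -5.046 3.531 0.541
vertex -3.671 3.215 -1.507
vertex -4.9 2.417 -1.065
endloop
endfacet
facet normal 0.591 -0.636 0.495
outer loop
vertex -3.723 1.151 -0.079
vertex -2.64 3.063 1.085
vertex -3.869 2.265 1.527
endloop
endfacet
facet normal 0.075 -0.569 -0.819
outer loop
vertex -2.494 1.949 -0.521
vertex -3.723 1.151 -0.079
vertex -3.671 3.215 -1.507
endloop
endfacet
facet normal 0.591 -0.636 0.495
outer loop
vertex -2.494 1.949 -0.521
vertex -2.64 3.063 1.085
vertex -3.723 1.151 -0.079
endloop
endfacet
facet normal -0.075 0.569 0.819
outer loop
vertex -3.869 2.265 1.527
vertex -2.64 3.063 1.085
vertex -5.046 3.531 0.541
endloop
endfacet
facet normal -0.591 0.636 -0.495
outer loop
vertex -3.817 4.329 0.099
vertex -3.671 3.215 -1.507
vertex -5.046 3.531 0.541
endloop
endfacet
facet normal -0.075 0.569 0.819
outer loop
vertex -5.046 3.531 0.541
vertex -2.64 3.063 1.085
vertex -3.817 4.329 0.099
endloop
endfacet
facet normal 0.803 0.522 -0.289
outer loop
vertex -3.817 4.329 0.099
vertex -2.494 1.949 -0.521
vertex -3.671 3.215 -1.507
endloop
endfacet
facet normal 0.803 0.522 -0.289
outer loop
vertex -2.64 3.063 1.085
vertex -2.494 1.949 -0.521
vertex -3.817 4.329 0.099
endloop
endfacet
facet normal 0.086 0.889 0.449
outer loop
vertex 3.539 -2.341 2.085
vertex 3.518 -2.666 2.733
vertex 4.154 -2.56 2.401
endloop
endfacet
facet normal 0.413 0.892 -0.185
outer loop
vertex 3.539 -2.341 2.085
vertex 4.154 -2.56 2.401
vertex 4.056 -2.662 1.69
endloop
endfacet
facet normal -0.070 0.727 -0.683
outer loop
vertex 3.539 -2.341 2.085
vertex 4.056 -2.662 1.69
vertex 3.359 -2.831 1.582
endloop
endfacet
facet normal -0.696 0.622 -0.357
outer loop
vertex 3.539 -2.341 2.085
vertex 3.359 -2.831 1.582
vertex 3.026 -2.834 2.226
endloop
endfacet
facet normal -0.600 0.723 0.343
outer loop
vertex 3.539 -2.341 2.085
vertex 3.026 -2.834 2.226
vertex 3.518 -2.666 2.733
endloop
endfacet
facet normal 0.908 0.378 -0.179
outer loop
vertex 4.056 -2.662 1.69
vertex 4.154 -2.56 2.401
vertex 4.354 -3.186 2.094
endloop
endfacet
facet normal 0.380 0.373 0.846
outer loop
vertex 4.154 -2.56 2.401
vertex 3.518 -2.666 2.733
vertex 4.021 -3.189 2.738
endloop
endfacet
facet normal -0.731 0.104 0.675
outer loop
vertex 3.518 -2.666 2.733
vertex 3.026 -2.834 2.226
vertex 3.324 -3.358 2.63
endloop
endfacet
facet normal -0.887 -0.058 -0.459
outer loop
vertex 3.026 -2.834 2.226
vertex 3.359 -2.831 1.582
vertex 3.226 -3.46 1.919
endloop
endfacet
facet normal 0.126 0.111 -0.986
outer loop
vertex 3.359 -2.831 1.582
vertex 4.056 -2.662 1.69
vertex 3.862 -3.354 1.587
endloop
endfacet
facet normal 0.696 -0.622 0.357
outer loop
vertex 3.841 -3.679 2.235
vertex 4.354 -3.186 2.094
vertex 4.021 -3.189 2.738
endloop
endfacet
facet normal 0.070 -0.727 0.683
outer loop
vertex 3.841 -3.679 2.235
vertex 4.021 -3.189 2.738
vertex 3.324 -3.358 2.63
endloop
endfacet
facet normal -0.413 -0.892 0.185
outer loop
vertex 3.841 -3.679 2.235
vertex 3.324 -3.358 2.63
vertex 3.226 -3.46 1.919
endloop
endfacet
facet normal -0.086 -0.889 -0.449
outer loop
vertex 3.841 -3.679 2.235
vertex 3.226 -3.46 1.919
vertex 3.862 -3.354 1.587
endloop
endfacet
facet normal 0.600 -0.723 -0.343
outer loop
vertex 3.841 -3.679 2.235
vertex 3.862 -3.354 1.587
vertex 4.354 -3.186 2.094
endloop
endfacet
facet normal 0.887 0.058 0.459
outer loop
vertex 4.021 -3.189 2.738
vertex 4.354 -3.186 2.094
vertex 4.154 -2.56 2.401
endloop
endfacet
facet normal -0.126 -0.111 0.986
outer loop
vertex 3.324 -3.358 2.63
vertex 4.021 -3.189 2.738
vertex 3.518 -2.666 2.733
endloop
endfacet
facet normal -0.908 -0.378 0.179
outer loop
vertex 3.226 -3.46 1.919
vertex 3.324 -3.358 2.63
vertex 3.026 -2.834 2.226
endloop
endfacet
facet normal -0.380 -0.373 -0.846
outer loop
vertex 3.862 -3.354 1.587
vertex 3.226 -3.46 1.919
vertex 3.359 -2.831 1.582
endloop
endfacet
facet normal 0.731 -0.104 -0.675
outer loop
vertex 4.354 -3.186 2.094
vertex 3.862 -3.354 1.587
vertex 4.056 -2.662 1.69
endloop
endfacet

endsolid


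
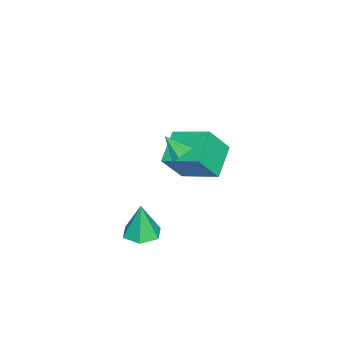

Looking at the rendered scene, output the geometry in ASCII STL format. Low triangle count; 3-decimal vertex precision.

solid 
facet normal -0.419 0.410 -0.810
outer loop
vertex -3.162 4.807 -2.54
vertex -1.646 4.793 -3.331
vertex -3.538 3.055 -3.231
endloop
endfacet
facet normal -0.887 0.008 0.462
outer loop
vertex -2.834 2.367 -1.869
vertex -3.162 4.807 -2.54
vertex -3.538 3.055 -3.231
endloop
endfacet
facet normal -0.419 0.409 -0.811
outer loop
vertex -3.538 3.055 -3.231
vertex -1.646 4.793 -3.331
vertex -2.022 3.041 -4.021
endloop
endfacet
facet normal -0.196 -0.912 -0.360
outer loop
vertex -2.022 3.041 -4.021
vertex -2.834 2.367 -1.869
vertex -3.538 3.055 -3.231
endloop
endfacet
facet normal 0.196 0.912 0.360
outer loop
vertex -3.162 4.807 -2.54
vertex -0.942 4.105 -1.969
vertex -1.646 4.793 -3.331
endloop
endfacet
facet normal -0.887 0.008 0.463
outer loop
vertex -2.458 4.119 -1.179
vertex -3.162 4.807 -2.54
vertex -2.834 2.367 -1.869
endloop
endfacet
facet normal 0.196 0.912 0.360
outer loop
vertex -2.458 4.119 -1.179
vertex -0.942 4.105 -1.969
vertex -3.162 4.807 -2.54
endloop
endfacet
facet normal 0.887 -0.008 -0.462
outer loop
vertex -1.646 4.793 -3.331
vertex -0.942 4.105 -1.969
vertex -2.022 3.041 -4.021
endloop
endfacet
facet normal -0.196 -0.912 -0.360
outer loop
vertex -1.318 2.353 -2.66
vertex -2.834 2.367 -1.869
vertex -2.022 3.041 -4.021
endloop
endfacet
facet normal 0.887 -0.008 -0.463
outer loop
vertex -2.022 3.041 -4.021
vertex -0.942 4.105 -1.969
vertex -1.318 2.353 -2.66
endloop
endfacet
facet normal 0.419 -0.409 0.811
outer loop
vertex -1.318 2.353 -2.66
vertex -2.458 4.119 -1.179
vertex -2.834 2.367 -1.869
endloop
endfacet
facet normal 0.419 -0.410 0.811
outer loop
vertex -0.942 4.105 -1.969
vertex -2.458 4.119 -1.179
vertex -1.318 2.353 -2.66
endloop
endfacet
facet normal 0.244 0.736 -0.631
outer loop
vertex 1.087 4.278 0.17
vertex 0.813 4.001 -0.259
vertex 0.659 4.393 0.139
endloop
endfacet
facet normal 0.000 0.262 0.965
outer loop
vertex 1.087 4.278 0.17
vertex 0.659 4.393 0.139
vertex 0.527 3.139 0.479
endloop
endfacet
facet normal 0.245 0.736 -0.631
outer loop
vertex 0.659 4.393 0.139
vertex 0.813 4.001 -0.259
vertex 0.322 4.278 -0.126
endloop
endfacet
facet normal -0.650 0.262 0.713
outer loop
vertex 0.659 4.393 0.139
vertex 0.322 4.278 -0.126
vertex 0.527 3.139 0.479
endloop
endfacet
facet normal 0.244 0.736 -0.632
outer loop
vertex 0.322 4.278 -0.126
vertex 0.813 4.001 -0.259
vertex 0.272 4.001 -0.468
endloop
endfacet
facet normal -0.977 -0.070 0.200
outer loop
vertex 0.322 4.278 -0.126
vertex 0.272 4.001 -0.468
vertex 0.527 3.139 0.479
endloop
endfacet
facet normal 0.244 0.736 -0.631
outer loop
vertex 0.272 4.001 -0.468
vertex 0.813 4.001 -0.259
vertex 0.539 3.723 -0.689
endloop
endfacet
facet normal -0.794 -0.541 -0.279
outer loop
vertex 0.272 4.001 -0.468
vertex 0.539 3.723 -0.689
vertex 0.527 3.139 0.479
endloop
endfacet
facet normal 0.245 0.736 -0.632
outer loop
vertex 0.539 3.723 -0.689
vertex 0.813 4.001 -0.259
vertex 0.967 3.608 -0.657
endloop
endfacet
facet normal -0.202 -0.875 -0.440
outer loop
vertex 0.539 3.723 -0.689
vertex 0.967 3.608 -0.657
vertex 0.527 3.139 0.479
endloop
endfacet
facet normal 0.244 0.736 -0.632
outer loop
vertex 0.967 3.608 -0.657
vertex 0.813 4.001 -0.259
vertex 1.304 3.723 -0.393
endloop
endfacet
facet normal 0.446 -0.875 -0.188
outer loop
vertex 0.967 3.608 -0.657
vertex 1.304 3.723 -0.393
vertex 0.527 3.139 0.479
endloop
endfacet
facet normal 0.245 0.737 -0.631
outer loop
vertex 1.304 3.723 -0.393
vertex 0.813 4.001 -0.259
vertex 1.354 4.0 -0.05
endloop
endfacet
facet normal 0.774 -0.543 0.326
outer loop
vertex 1.304 3.723 -0.393
vertex 1.354 4.0 -0.05
vertex 0.527 3.139 0.479
endloop
endfacet
facet normal 0.245 0.735 -0.632
outer loop
vertex 1.354 4.0 -0.05
vertex 0.813 4.001 -0.259
vertex 1.087 4.278 0.17
endloop
endfacet
facet normal 0.589 -0.071 0.805
outer loop
vertex 1.354 4.0 -0.05
vertex 1.087 4.278 0.17
vertex 0.527 3.139 0.479
endloop
endfacet
facet normal 0.030 0.030 -0.999
outer loop
vertex 3.375 2.998 -4.099
vertex 2.566 2.815 -4.129
vertex 2.811 3.607 -4.098
endloop
endfacet
facet normal 0.660 0.611 0.437
outer loop
vertex 3.375 2.998 -4.099
vertex 2.811 3.607 -4.098
vertex 2.514 2.765 -2.471
endloop
endfacet
facet normal 0.032 0.029 -0.999
outer loop
vertex 2.811 3.607 -4.098
vertex 2.566 2.815 -4.129
vertex 2.002 3.424 -4.129
endloop
endfacet
facet normal -0.216 0.883 0.417
outer loop
vertex 2.811 3.607 -4.098
vertex 2.002 3.424 -4.129
vertex 2.514 2.765 -2.471
endloop
endfacet
facet normal 0.032 0.029 -0.999
outer loop
vertex 2.002 3.424 -4.129
vertex 2.566 2.815 -4.129
vertex 1.757 2.631 -4.16
endloop
endfacet
facet normal -0.889 0.260 0.378
outer loop
vertex 2.002 3.424 -4.129
vertex 1.757 2.631 -4.16
vertex 2.514 2.765 -2.471
endloop
endfacet
facet normal 0.032 0.029 -0.999
outer loop
vertex 1.757 2.631 -4.16
vertex 2.566 2.815 -4.129
vertex 2.321 2.022 -4.16
endloop
endfacet
facet normal -0.685 -0.635 0.357
outer loop
vertex 1.757 2.631 -4.16
vertex 2.321 2.022 -4.16
vertex 2.514 2.765 -2.471
endloop
endfacet
facet normal 0.030 0.030 -0.999
outer loop
vertex 2.321 2.022 -4.16
vertex 2.566 2.815 -4.129
vertex 3.13 2.206 -4.13
endloop
endfacet
facet normal 0.192 -0.906 0.377
outer loop
vertex 2.321 2.022 -4.16
vertex 3.13 2.206 -4.13
vertex 2.514 2.765 -2.471
endloop
endfacet
facet normal 0.030 0.030 -0.999
outer loop
vertex 3.13 2.206 -4.13
vertex 2.566 2.815 -4.129
vertex 3.375 2.998 -4.099
endloop
endfacet
facet normal 0.864 -0.284 0.416
outer loop
vertex 3.13 2.206 -4.13
vertex 3.375 2.998 -4.099
vertex 2.514 2.765 -2.471
endloop
endfacet

endsolid


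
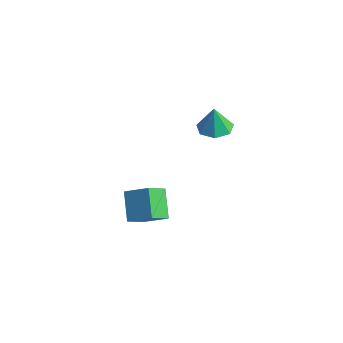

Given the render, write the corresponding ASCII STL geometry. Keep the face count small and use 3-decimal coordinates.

solid 
facet normal 0.051 0.014 -0.999
outer loop
vertex 1.309 1.905 2.289
vertex 0.493 1.838 2.246
vertex 0.949 2.519 2.279
endloop
endfacet
facet normal 0.715 0.428 0.553
outer loop
vertex 1.309 1.905 2.289
vertex 0.949 2.519 2.279
vertex 0.427 1.822 3.494
endloop
endfacet
facet normal 0.053 0.013 -0.999
outer loop
vertex 0.949 2.519 2.279
vertex 0.493 1.838 2.246
vertex 0.245 2.62 2.243
endloop
endfacet
facet normal 0.094 0.845 0.526
outer loop
vertex 0.949 2.519 2.279
vertex 0.245 2.62 2.243
vertex 0.427 1.822 3.494
endloop
endfacet
facet normal 0.052 0.013 -0.999
outer loop
vertex 0.245 2.62 2.243
vertex 0.493 1.838 2.246
vertex -0.272 2.132 2.21
endloop
endfacet
facet normal -0.616 0.620 0.485
outer loop
vertex 0.245 2.62 2.243
vertex -0.272 2.132 2.21
vertex 0.427 1.822 3.494
endloop
endfacet
facet normal 0.052 0.013 -0.999
outer loop
vertex -0.272 2.132 2.21
vertex 0.493 1.838 2.246
vertex -0.213 1.423 2.204
endloop
endfacet
facet normal -0.883 -0.077 0.462
outer loop
vertex -0.272 2.132 2.21
vertex -0.213 1.423 2.204
vertex 0.427 1.822 3.494
endloop
endfacet
facet normal 0.051 0.014 -0.999
outer loop
vertex -0.213 1.423 2.204
vertex 0.493 1.838 2.246
vertex 0.377 1.027 2.229
endloop
endfacet
facet normal -0.505 -0.722 0.474
outer loop
vertex -0.213 1.423 2.204
vertex 0.377 1.027 2.229
vertex 0.427 1.822 3.494
endloop
endfacet
facet normal 0.052 0.014 -0.999
outer loop
vertex 0.377 1.027 2.229
vertex 0.493 1.838 2.246
vertex 1.054 1.241 2.267
endloop
endfacet
facet normal 0.233 -0.828 0.511
outer loop
vertex 0.377 1.027 2.229
vertex 1.054 1.241 2.267
vertex 0.427 1.822 3.494
endloop
endfacet
facet normal 0.052 0.013 -0.999
outer loop
vertex 1.054 1.241 2.267
vertex 0.493 1.838 2.246
vertex 1.309 1.905 2.289
endloop
endfacet
facet normal 0.776 -0.316 0.546
outer loop
vertex 1.054 1.241 2.267
vertex 1.309 1.905 2.289
vertex 0.427 1.822 3.494
endloop
endfacet
facet normal -0.784 -0.375 -0.495
outer loop
vertex -1.078 -1.957 -2.978
vertex -2.035 -1.217 -2.024
vertex -1.071 -0.935 -3.764
endloop
endfacet
facet normal 0.621 -0.480 -0.619
outer loop
vertex -0.045 -0.443 -3.116
vertex -1.078 -1.957 -2.978
vertex -1.071 -0.935 -3.764
endloop
endfacet
facet normal -0.783 -0.376 -0.495
outer loop
vertex -1.071 -0.935 -3.764
vertex -2.035 -1.217 -2.024
vertex -2.028 -0.195 -2.811
endloop
endfacet
facet normal 0.005 0.792 -0.610
outer loop
vertex -2.028 -0.195 -2.811
vertex -0.045 -0.443 -3.116
vertex -1.071 -0.935 -3.764
endloop
endfacet
facet normal -0.005 -0.793 0.610
outer loop
vertex -1.078 -1.957 -2.978
vertex -1.009 -0.725 -1.376
vertex -2.035 -1.217 -2.024
endloop
endfacet
facet normal 0.622 -0.481 -0.619
outer loop
vertex -0.052 -1.465 -2.329
vertex -1.078 -1.957 -2.978
vertex -0.045 -0.443 -3.116
endloop
endfacet
facet normal -0.006 -0.793 0.610
outer loop
vertex -0.052 -1.465 -2.329
vertex -1.009 -0.725 -1.376
vertex -1.078 -1.957 -2.978
endloop
endfacet
facet normal -0.621 0.481 0.619
outer loop
vertex -2.035 -1.217 -2.024
vertex -1.009 -0.725 -1.376
vertex -2.028 -0.195 -2.811
endloop
endfacet
facet normal 0.005 0.793 -0.610
outer loop
vertex -1.002 0.297 -2.162
vertex -0.045 -0.443 -3.116
vertex -2.028 -0.195 -2.811
endloop
endfacet
facet normal -0.622 0.480 0.619
outer loop
vertex -2.028 -0.195 -2.811
vertex -1.009 -0.725 -1.376
vertex -1.002 0.297 -2.162
endloop
endfacet
facet normal 0.784 0.376 0.495
outer loop
vertex -1.002 0.297 -2.162
vertex -0.052 -1.465 -2.329
vertex -0.045 -0.443 -3.116
endloop
endfacet
facet normal 0.783 0.375 0.495
outer loop
vertex -1.009 -0.725 -1.376
vertex -0.052 -1.465 -2.329
vertex -1.002 0.297 -2.162
endloop
endfacet

endsolid


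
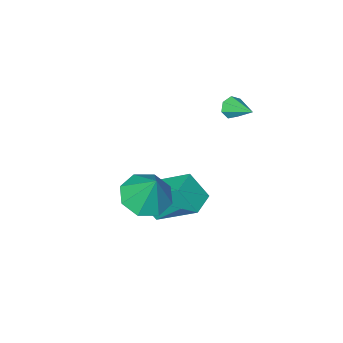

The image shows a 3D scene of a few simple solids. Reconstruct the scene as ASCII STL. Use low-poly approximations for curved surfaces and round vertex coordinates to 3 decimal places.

solid 
facet normal -0.858 -0.512 0.053
outer loop
vertex -0.096 -3.938 -2.107
vertex -0.94 -2.397 -0.884
vertex -0.552 -3.291 -3.237
endloop
endfacet
facet normal 0.394 -0.720 -0.571
outer loop
vertex 0.4 -2.723 -3.296
vertex -0.096 -3.938 -2.107
vertex -0.552 -3.291 -3.237
endloop
endfacet
facet normal -0.858 -0.512 0.053
outer loop
vertex -0.552 -3.291 -3.237
vertex -0.94 -2.397 -0.884
vertex -1.396 -1.75 -2.015
endloop
endfacet
facet normal -0.330 0.469 -0.819
outer loop
vertex -1.396 -1.75 -2.015
vertex 0.4 -2.723 -3.296
vertex -0.552 -3.291 -3.237
endloop
endfacet
facet normal 0.331 -0.469 0.819
outer loop
vertex -0.096 -3.938 -2.107
vertex 0.012 -1.829 -0.943
vertex -0.94 -2.397 -0.884
endloop
endfacet
facet normal 0.395 -0.720 -0.571
outer loop
vertex 0.856 -3.37 -2.165
vertex -0.096 -3.938 -2.107
vertex 0.4 -2.723 -3.296
endloop
endfacet
facet normal 0.330 -0.469 0.819
outer loop
vertex 0.856 -3.37 -2.165
vertex 0.012 -1.829 -0.943
vertex -0.096 -3.938 -2.107
endloop
endfacet
facet normal -0.394 0.720 0.571
outer loop
vertex -0.94 -2.397 -0.884
vertex 0.012 -1.829 -0.943
vertex -1.396 -1.75 -2.015
endloop
endfacet
facet normal -0.330 0.469 -0.819
outer loop
vertex -0.444 -1.182 -2.073
vertex 0.4 -2.723 -3.296
vertex -1.396 -1.75 -2.015
endloop
endfacet
facet normal -0.395 0.720 0.571
outer loop
vertex -1.396 -1.75 -2.015
vertex 0.012 -1.829 -0.943
vertex -0.444 -1.182 -2.073
endloop
endfacet
facet normal 0.858 0.512 -0.053
outer loop
vertex -0.444 -1.182 -2.073
vertex 0.856 -3.37 -2.165
vertex 0.4 -2.723 -3.296
endloop
endfacet
facet normal 0.858 0.512 -0.053
outer loop
vertex 0.012 -1.829 -0.943
vertex 0.856 -3.37 -2.165
vertex -0.444 -1.182 -2.073
endloop
endfacet
facet normal -0.038 -0.465 -0.885
outer loop
vertex 2.17 -2.516 -0.058
vertex 1.479 -1.805 -0.402
vertex 2.526 -1.884 -0.405
endloop
endfacet
facet normal 0.796 -0.124 0.592
outer loop
vertex 2.17 -2.516 -0.058
vertex 2.526 -1.884 -0.405
vertex 1.541 -1.015 1.102
endloop
endfacet
facet normal -0.038 -0.464 -0.885
outer loop
vertex 2.526 -1.884 -0.405
vertex 1.479 -1.805 -0.402
vertex 2.267 -1.205 -0.75
endloop
endfacet
facet normal 0.840 0.464 0.282
outer loop
vertex 2.526 -1.884 -0.405
vertex 2.267 -1.205 -0.75
vertex 1.541 -1.015 1.102
endloop
endfacet
facet normal -0.037 -0.464 -0.885
outer loop
vertex 2.267 -1.205 -0.75
vertex 1.479 -1.805 -0.402
vertex 1.547 -0.878 -0.891
endloop
endfacet
facet normal 0.402 0.913 0.064
outer loop
vertex 2.267 -1.205 -0.75
vertex 1.547 -0.878 -0.891
vertex 1.541 -1.015 1.102
endloop
endfacet
facet normal -0.037 -0.464 -0.885
outer loop
vertex 1.547 -0.878 -0.891
vertex 1.479 -1.805 -0.402
vertex 0.787 -1.094 -0.746
endloop
endfacet
facet normal -0.261 0.963 0.065
outer loop
vertex 1.547 -0.878 -0.891
vertex 0.787 -1.094 -0.746
vertex 1.541 -1.015 1.102
endloop
endfacet
facet normal -0.037 -0.464 -0.885
outer loop
vertex 0.787 -1.094 -0.746
vertex 1.479 -1.805 -0.402
vertex 0.432 -1.726 -0.4
endloop
endfacet
facet normal -0.760 0.583 0.285
outer loop
vertex 0.787 -1.094 -0.746
vertex 0.432 -1.726 -0.4
vertex 1.541 -1.015 1.102
endloop
endfacet
facet normal -0.037 -0.464 -0.885
outer loop
vertex 0.432 -1.726 -0.4
vertex 1.479 -1.805 -0.402
vertex 0.69 -2.404 -0.055
endloop
endfacet
facet normal -0.804 -0.003 0.595
outer loop
vertex 0.432 -1.726 -0.4
vertex 0.69 -2.404 -0.055
vertex 1.541 -1.015 1.102
endloop
endfacet
facet normal -0.036 -0.465 -0.885
outer loop
vertex 0.69 -2.404 -0.055
vertex 1.479 -1.805 -0.402
vertex 1.41 -2.731 0.087
endloop
endfacet
facet normal -0.366 -0.453 0.813
outer loop
vertex 0.69 -2.404 -0.055
vertex 1.41 -2.731 0.087
vertex 1.541 -1.015 1.102
endloop
endfacet
facet normal -0.037 -0.464 -0.885
outer loop
vertex 1.41 -2.731 0.087
vertex 1.479 -1.805 -0.402
vertex 2.17 -2.516 -0.058
endloop
endfacet
facet normal 0.297 -0.503 0.812
outer loop
vertex 1.41 -2.731 0.087
vertex 2.17 -2.516 -0.058
vertex 1.541 -1.015 1.102
endloop
endfacet
facet normal 0.049 -0.911 -0.410
outer loop
vertex -2.331 -2.238 2.895
vertex -2.659 -2.087 2.521
vertex -2.139 -2.062 2.527
endloop
endfacet
facet normal 0.835 0.179 0.521
outer loop
vertex -2.331 -2.238 2.895
vertex -2.139 -2.062 2.527
vertex -2.721 -0.893 3.059
endloop
endfacet
facet normal 0.049 -0.910 -0.412
outer loop
vertex -2.139 -2.062 2.527
vertex -2.659 -2.087 2.521
vertex -2.339 -1.904 2.154
endloop
endfacet
facet normal 0.827 0.515 -0.226
outer loop
vertex -2.139 -2.062 2.527
vertex -2.339 -1.904 2.154
vertex -2.721 -0.893 3.059
endloop
endfacet
facet normal 0.048 -0.910 -0.412
outer loop
vertex -2.339 -1.904 2.154
vertex -2.659 -2.087 2.521
vertex -2.779 -1.884 2.058
endloop
endfacet
facet normal 0.184 0.693 -0.697
outer loop
vertex -2.339 -1.904 2.154
vertex -2.779 -1.884 2.058
vertex -2.721 -0.893 3.059
endloop
endfacet
facet normal 0.046 -0.910 -0.411
outer loop
vertex -2.779 -1.884 2.058
vertex -2.659 -2.087 2.521
vertex -3.129 -2.016 2.311
endloop
endfacet
facet normal -0.609 0.581 -0.540
outer loop
vertex -2.779 -1.884 2.058
vertex -3.129 -2.016 2.311
vertex -2.721 -0.893 3.059
endloop
endfacet
facet normal 0.047 -0.910 -0.412
outer loop
vertex -3.129 -2.016 2.311
vertex -2.659 -2.087 2.521
vertex -3.124 -2.202 2.722
endloop
endfacet
facet normal -0.957 0.261 0.130
outer loop
vertex -3.129 -2.016 2.311
vertex -3.124 -2.202 2.722
vertex -2.721 -0.893 3.059
endloop
endfacet
facet normal 0.048 -0.911 -0.409
outer loop
vertex -3.124 -2.202 2.722
vertex -2.659 -2.087 2.521
vertex -2.769 -2.3 2.982
endloop
endfacet
facet normal -0.595 -0.024 0.803
outer loop
vertex -3.124 -2.202 2.722
vertex -2.769 -2.3 2.982
vertex -2.721 -0.893 3.059
endloop
endfacet
facet normal 0.048 -0.911 -0.410
outer loop
vertex -2.769 -2.3 2.982
vertex -2.659 -2.087 2.521
vertex -2.331 -2.238 2.895
endloop
endfacet
facet normal 0.203 -0.060 0.977
outer loop
vertex -2.769 -2.3 2.982
vertex -2.331 -2.238 2.895
vertex -2.721 -0.893 3.059
endloop
endfacet

endsolid


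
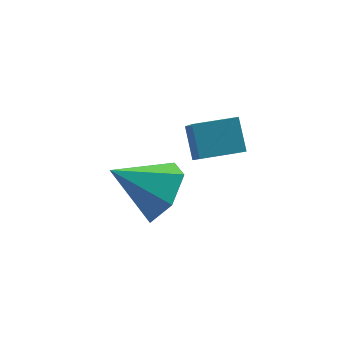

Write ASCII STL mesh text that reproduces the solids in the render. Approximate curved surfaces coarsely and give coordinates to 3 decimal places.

solid 
facet normal -0.998 0.046 -0.039
outer loop
vertex 2.651 -2.786 1.175
vertex 2.66 -1.982 1.897
vertex 2.742 -1.778 0.054
endloop
endfacet
facet normal -0.009 -0.743 -0.669
outer loop
vertex 4.0 -1.838 0.103
vertex 2.651 -2.786 1.175
vertex 2.742 -1.778 0.054
endloop
endfacet
facet normal -0.998 0.048 -0.039
outer loop
vertex 2.742 -1.778 0.054
vertex 2.66 -1.982 1.897
vertex 2.752 -0.975 0.776
endloop
endfacet
facet normal 0.061 0.667 -0.743
outer loop
vertex 2.752 -0.975 0.776
vertex 4.0 -1.838 0.103
vertex 2.742 -1.778 0.054
endloop
endfacet
facet normal -0.061 -0.667 0.743
outer loop
vertex 2.651 -2.786 1.175
vertex 3.918 -2.042 1.946
vertex 2.66 -1.982 1.897
endloop
endfacet
facet normal -0.009 -0.744 -0.669
outer loop
vertex 3.908 -2.845 1.224
vertex 2.651 -2.786 1.175
vertex 4.0 -1.838 0.103
endloop
endfacet
facet normal -0.060 -0.667 0.743
outer loop
vertex 3.908 -2.845 1.224
vertex 3.918 -2.042 1.946
vertex 2.651 -2.786 1.175
endloop
endfacet
facet normal 0.009 0.744 0.669
outer loop
vertex 2.66 -1.982 1.897
vertex 3.918 -2.042 1.946
vertex 2.752 -0.975 0.776
endloop
endfacet
facet normal 0.060 0.667 -0.743
outer loop
vertex 4.009 -1.034 0.825
vertex 4.0 -1.838 0.103
vertex 2.752 -0.975 0.776
endloop
endfacet
facet normal 0.009 0.743 0.669
outer loop
vertex 2.752 -0.975 0.776
vertex 3.918 -2.042 1.946
vertex 4.009 -1.034 0.825
endloop
endfacet
facet normal 0.998 -0.047 0.040
outer loop
vertex 4.009 -1.034 0.825
vertex 3.908 -2.845 1.224
vertex 4.0 -1.838 0.103
endloop
endfacet
facet normal 0.998 -0.047 0.039
outer loop
vertex 3.918 -2.042 1.946
vertex 3.908 -2.845 1.224
vertex 4.009 -1.034 0.825
endloop
endfacet
facet normal 0.785 -0.240 -0.571
outer loop
vertex 2.587 -1.514 -0.855
vertex 2.013 -1.339 -1.717
vertex 2.565 -0.557 -1.287
endloop
endfacet
facet normal 0.185 0.408 0.894
outer loop
vertex 2.587 -1.514 -0.855
vertex 2.565 -0.557 -1.287
vertex 0.647 -0.921 -0.723
endloop
endfacet
facet normal 0.785 -0.241 -0.571
outer loop
vertex 2.565 -0.557 -1.287
vertex 2.013 -1.339 -1.717
vertex 1.992 -0.383 -2.149
endloop
endfacet
facet normal -0.105 0.959 0.263
outer loop
vertex 2.565 -0.557 -1.287
vertex 1.992 -0.383 -2.149
vertex 0.647 -0.921 -0.723
endloop
endfacet
facet normal 0.785 -0.241 -0.571
outer loop
vertex 1.992 -0.383 -2.149
vertex 2.013 -1.339 -1.717
vertex 1.439 -1.165 -2.579
endloop
endfacet
facet normal -0.653 0.663 -0.366
outer loop
vertex 1.992 -0.383 -2.149
vertex 1.439 -1.165 -2.579
vertex 0.647 -0.921 -0.723
endloop
endfacet
facet normal 0.785 -0.241 -0.571
outer loop
vertex 1.439 -1.165 -2.579
vertex 2.013 -1.339 -1.717
vertex 1.46 -2.122 -2.147
endloop
endfacet
facet normal -0.912 -0.185 -0.365
outer loop
vertex 1.439 -1.165 -2.579
vertex 1.46 -2.122 -2.147
vertex 0.647 -0.921 -0.723
endloop
endfacet
facet normal 0.785 -0.241 -0.571
outer loop
vertex 1.46 -2.122 -2.147
vertex 2.013 -1.339 -1.717
vertex 2.034 -2.296 -1.285
endloop
endfacet
facet normal -0.622 -0.736 0.266
outer loop
vertex 1.46 -2.122 -2.147
vertex 2.034 -2.296 -1.285
vertex 0.647 -0.921 -0.723
endloop
endfacet
facet normal 0.785 -0.241 -0.571
outer loop
vertex 2.034 -2.296 -1.285
vertex 2.013 -1.339 -1.717
vertex 2.587 -1.514 -0.855
endloop
endfacet
facet normal -0.074 -0.440 0.895
outer loop
vertex 2.034 -2.296 -1.285
vertex 2.587 -1.514 -0.855
vertex 0.647 -0.921 -0.723
endloop
endfacet

endsolid


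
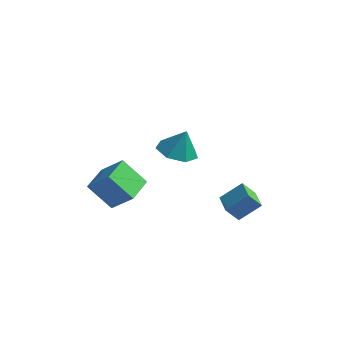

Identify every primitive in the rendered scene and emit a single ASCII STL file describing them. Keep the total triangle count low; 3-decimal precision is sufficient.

solid 
facet normal -0.616 -0.249 0.747
outer loop
vertex -1.277 -0.199 -1.193
vertex -1.652 1.422 -0.962
vertex -2.471 -0.328 -2.22
endloop
endfacet
facet normal 0.223 -0.965 -0.138
outer loop
vertex -1.368 0.118 -3.558
vertex -1.277 -0.199 -1.193
vertex -2.471 -0.328 -2.22
endloop
endfacet
facet normal -0.616 -0.249 0.747
outer loop
vertex -2.471 -0.328 -2.22
vertex -1.652 1.422 -0.962
vertex -2.845 1.293 -1.989
endloop
endfacet
facet normal -0.756 -0.082 -0.650
outer loop
vertex -2.845 1.293 -1.989
vertex -1.368 0.118 -3.558
vertex -2.471 -0.328 -2.22
endloop
endfacet
facet normal 0.755 0.082 0.650
outer loop
vertex -1.277 -0.199 -1.193
vertex -0.549 1.868 -2.3
vertex -1.652 1.422 -0.962
endloop
endfacet
facet normal 0.223 -0.965 -0.138
outer loop
vertex -0.175 0.247 -2.531
vertex -1.277 -0.199 -1.193
vertex -1.368 0.118 -3.558
endloop
endfacet
facet normal 0.756 0.082 0.650
outer loop
vertex -0.175 0.247 -2.531
vertex -0.549 1.868 -2.3
vertex -1.277 -0.199 -1.193
endloop
endfacet
facet normal -0.223 0.965 0.138
outer loop
vertex -1.652 1.422 -0.962
vertex -0.549 1.868 -2.3
vertex -2.845 1.293 -1.989
endloop
endfacet
facet normal -0.756 -0.082 -0.650
outer loop
vertex -1.743 1.739 -3.327
vertex -1.368 0.118 -3.558
vertex -2.845 1.293 -1.989
endloop
endfacet
facet normal -0.223 0.965 0.138
outer loop
vertex -2.845 1.293 -1.989
vertex -0.549 1.868 -2.3
vertex -1.743 1.739 -3.327
endloop
endfacet
facet normal 0.616 0.249 -0.747
outer loop
vertex -1.743 1.739 -3.327
vertex -0.175 0.247 -2.531
vertex -1.368 0.118 -3.558
endloop
endfacet
facet normal 0.616 0.249 -0.747
outer loop
vertex -0.549 1.868 -2.3
vertex -0.175 0.247 -2.531
vertex -1.743 1.739 -3.327
endloop
endfacet
facet normal -0.295 -0.123 -0.948
outer loop
vertex 2.402 0.848 0.554
vertex 1.527 1.412 0.753
vertex 2.471 1.755 0.415
endloop
endfacet
facet normal 0.958 -0.029 0.287
outer loop
vertex 2.402 0.848 0.554
vertex 2.471 1.755 0.415
vertex 1.953 1.588 2.127
endloop
endfacet
facet normal -0.295 -0.122 -0.948
outer loop
vertex 2.471 1.755 0.415
vertex 1.527 1.412 0.753
vertex 1.829 2.403 0.531
endloop
endfacet
facet normal 0.707 0.651 0.277
outer loop
vertex 2.471 1.755 0.415
vertex 1.829 2.403 0.531
vertex 1.953 1.588 2.127
endloop
endfacet
facet normal -0.294 -0.123 -0.948
outer loop
vertex 1.829 2.403 0.531
vertex 1.527 1.412 0.753
vertex 0.959 2.305 0.814
endloop
endfacet
facet normal 0.046 0.891 0.451
outer loop
vertex 1.829 2.403 0.531
vertex 0.959 2.305 0.814
vertex 1.953 1.588 2.127
endloop
endfacet
facet normal -0.294 -0.123 -0.948
outer loop
vertex 0.959 2.305 0.814
vertex 1.527 1.412 0.753
vertex 0.517 1.534 1.051
endloop
endfacet
facet normal -0.528 0.511 0.679
outer loop
vertex 0.959 2.305 0.814
vertex 0.517 1.534 1.051
vertex 1.953 1.588 2.127
endloop
endfacet
facet normal -0.294 -0.122 -0.948
outer loop
vertex 0.517 1.534 1.051
vertex 1.527 1.412 0.753
vertex 0.835 0.671 1.063
endloop
endfacet
facet normal -0.582 -0.204 0.787
outer loop
vertex 0.517 1.534 1.051
vertex 0.835 0.671 1.063
vertex 1.953 1.588 2.127
endloop
endfacet
facet normal -0.294 -0.122 -0.948
outer loop
vertex 0.835 0.671 1.063
vertex 1.527 1.412 0.753
vertex 1.674 0.366 0.842
endloop
endfacet
facet normal -0.076 -0.714 0.696
outer loop
vertex 0.835 0.671 1.063
vertex 1.674 0.366 0.842
vertex 1.953 1.588 2.127
endloop
endfacet
facet normal -0.294 -0.122 -0.948
outer loop
vertex 1.674 0.366 0.842
vertex 1.527 1.412 0.753
vertex 2.402 0.848 0.554
endloop
endfacet
facet normal 0.609 -0.637 0.473
outer loop
vertex 1.674 0.366 0.842
vertex 2.402 0.848 0.554
vertex 1.953 1.588 2.127
endloop
endfacet
facet normal -0.414 -0.488 0.768
outer loop
vertex 4.648 2.782 -1.899
vertex 3.713 3.683 -1.83
vertex 3.861 2.034 -2.799
endloop
endfacet
facet normal 0.719 -0.693 -0.053
outer loop
vertex 4.287 2.537 -3.59
vertex 4.648 2.782 -1.899
vertex 3.861 2.034 -2.799
endloop
endfacet
facet normal -0.414 -0.488 0.768
outer loop
vertex 3.861 2.034 -2.799
vertex 3.713 3.683 -1.83
vertex 2.926 2.935 -2.73
endloop
endfacet
facet normal -0.558 -0.530 -0.638
outer loop
vertex 2.926 2.935 -2.73
vertex 4.287 2.537 -3.59
vertex 3.861 2.034 -2.799
endloop
endfacet
facet normal 0.558 0.530 0.638
outer loop
vertex 4.648 2.782 -1.899
vertex 4.139 4.186 -2.621
vertex 3.713 3.683 -1.83
endloop
endfacet
facet normal 0.719 -0.693 -0.053
outer loop
vertex 5.074 3.285 -2.69
vertex 4.648 2.782 -1.899
vertex 4.287 2.537 -3.59
endloop
endfacet
facet normal 0.558 0.530 0.638
outer loop
vertex 5.074 3.285 -2.69
vertex 4.139 4.186 -2.621
vertex 4.648 2.782 -1.899
endloop
endfacet
facet normal -0.719 0.693 0.053
outer loop
vertex 3.713 3.683 -1.83
vertex 4.139 4.186 -2.621
vertex 2.926 2.935 -2.73
endloop
endfacet
facet normal -0.558 -0.530 -0.638
outer loop
vertex 3.352 3.438 -3.521
vertex 4.287 2.537 -3.59
vertex 2.926 2.935 -2.73
endloop
endfacet
facet normal -0.719 0.693 0.053
outer loop
vertex 2.926 2.935 -2.73
vertex 4.139 4.186 -2.621
vertex 3.352 3.438 -3.521
endloop
endfacet
facet normal 0.414 0.488 -0.768
outer loop
vertex 3.352 3.438 -3.521
vertex 5.074 3.285 -2.69
vertex 4.287 2.537 -3.59
endloop
endfacet
facet normal 0.414 0.488 -0.768
outer loop
vertex 4.139 4.186 -2.621
vertex 5.074 3.285 -2.69
vertex 3.352 3.438 -3.521
endloop
endfacet

endsolid


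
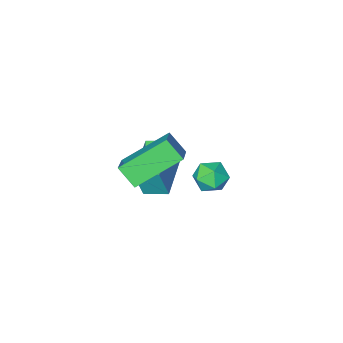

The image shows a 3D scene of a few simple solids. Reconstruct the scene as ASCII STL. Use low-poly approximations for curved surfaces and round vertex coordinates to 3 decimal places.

solid 
facet normal -0.814 0.225 0.535
outer loop
vertex 2.783 3.1 2.939
vertex 3.496 4.068 3.617
vertex 2.518 3.777 2.252
endloop
endfacet
facet normal -0.517 -0.701 -0.492
outer loop
vertex 4.204 3.312 1.143
vertex 2.783 3.1 2.939
vertex 2.518 3.777 2.252
endloop
endfacet
facet normal -0.814 0.225 0.535
outer loop
vertex 2.518 3.777 2.252
vertex 3.496 4.068 3.617
vertex 3.231 4.745 2.93
endloop
endfacet
facet normal -0.265 0.677 -0.687
outer loop
vertex 3.231 4.745 2.93
vertex 4.204 3.312 1.143
vertex 2.518 3.777 2.252
endloop
endfacet
facet normal 0.265 -0.677 0.687
outer loop
vertex 2.783 3.1 2.939
vertex 5.182 3.603 2.508
vertex 3.496 4.068 3.617
endloop
endfacet
facet normal -0.517 -0.701 -0.492
outer loop
vertex 4.469 2.635 1.83
vertex 2.783 3.1 2.939
vertex 4.204 3.312 1.143
endloop
endfacet
facet normal 0.265 -0.677 0.687
outer loop
vertex 4.469 2.635 1.83
vertex 5.182 3.603 2.508
vertex 2.783 3.1 2.939
endloop
endfacet
facet normal 0.517 0.701 0.492
outer loop
vertex 3.496 4.068 3.617
vertex 5.182 3.603 2.508
vertex 3.231 4.745 2.93
endloop
endfacet
facet normal -0.265 0.677 -0.687
outer loop
vertex 4.917 4.28 1.821
vertex 4.204 3.312 1.143
vertex 3.231 4.745 2.93
endloop
endfacet
facet normal 0.517 0.701 0.492
outer loop
vertex 3.231 4.745 2.93
vertex 5.182 3.603 2.508
vertex 4.917 4.28 1.821
endloop
endfacet
facet normal 0.814 -0.225 -0.535
outer loop
vertex 4.917 4.28 1.821
vertex 4.469 2.635 1.83
vertex 4.204 3.312 1.143
endloop
endfacet
facet normal 0.814 -0.225 -0.535
outer loop
vertex 5.182 3.603 2.508
vertex 4.469 2.635 1.83
vertex 4.917 4.28 1.821
endloop
endfacet
facet normal -0.117 -0.115 0.986
outer loop
vertex 0.347 2.319 -1.103
vertex -0.249 1.835 -1.23
vertex 0.475 1.555 -1.177
endloop
endfacet
facet normal 0.565 0.015 0.825
outer loop
vertex 0.347 2.319 -1.103
vertex 0.475 1.555 -1.177
vertex 0.956 2.064 -1.516
endloop
endfacet
facet normal 0.596 0.642 0.482
outer loop
vertex 0.347 2.319 -1.103
vertex 0.956 2.064 -1.516
vertex 0.528 2.659 -1.779
endloop
endfacet
facet normal -0.068 0.899 0.434
outer loop
vertex 0.347 2.319 -1.103
vertex 0.528 2.659 -1.779
vertex -0.216 2.517 -1.602
endloop
endfacet
facet normal -0.509 0.431 0.745
outer loop
vertex 0.347 2.319 -1.103
vertex -0.216 2.517 -1.602
vertex -0.249 1.835 -1.23
endloop
endfacet
facet normal 0.785 -0.493 0.375
outer loop
vertex 0.956 2.064 -1.516
vertex 0.475 1.555 -1.177
vertex 0.736 1.423 -1.898
endloop
endfacet
facet normal -0.318 -0.703 0.636
outer loop
vertex 0.475 1.555 -1.177
vertex -0.249 1.835 -1.23
vertex -0.008 1.281 -1.721
endloop
endfacet
facet normal -0.952 0.180 0.246
outer loop
vertex -0.249 1.835 -1.23
vertex -0.216 2.517 -1.602
vertex -0.436 1.876 -1.984
endloop
endfacet
facet normal -0.240 0.936 -0.258
outer loop
vertex -0.216 2.517 -1.602
vertex 0.528 2.659 -1.779
vertex 0.045 2.385 -2.323
endloop
endfacet
facet normal 0.834 0.521 -0.179
outer loop
vertex 0.528 2.659 -1.779
vertex 0.956 2.064 -1.516
vertex 0.769 2.105 -2.27
endloop
endfacet
facet normal 0.068 -0.899 -0.434
outer loop
vertex 0.173 1.621 -2.397
vertex 0.736 1.423 -1.898
vertex -0.008 1.281 -1.721
endloop
endfacet
facet normal -0.596 -0.642 -0.482
outer loop
vertex 0.173 1.621 -2.397
vertex -0.008 1.281 -1.721
vertex -0.436 1.876 -1.984
endloop
endfacet
facet normal -0.565 -0.015 -0.825
outer loop
vertex 0.173 1.621 -2.397
vertex -0.436 1.876 -1.984
vertex 0.045 2.385 -2.323
endloop
endfacet
facet normal 0.117 0.115 -0.986
outer loop
vertex 0.173 1.621 -2.397
vertex 0.045 2.385 -2.323
vertex 0.769 2.105 -2.27
endloop
endfacet
facet normal 0.509 -0.431 -0.745
outer loop
vertex 0.173 1.621 -2.397
vertex 0.769 2.105 -2.27
vertex 0.736 1.423 -1.898
endloop
endfacet
facet normal 0.240 -0.936 0.258
outer loop
vertex -0.008 1.281 -1.721
vertex 0.736 1.423 -1.898
vertex 0.475 1.555 -1.177
endloop
endfacet
facet normal -0.834 -0.521 0.179
outer loop
vertex -0.436 1.876 -1.984
vertex -0.008 1.281 -1.721
vertex -0.249 1.835 -1.23
endloop
endfacet
facet normal -0.785 0.493 -0.375
outer loop
vertex 0.045 2.385 -2.323
vertex -0.436 1.876 -1.984
vertex -0.216 2.517 -1.602
endloop
endfacet
facet normal 0.318 0.703 -0.636
outer loop
vertex 0.769 2.105 -2.27
vertex 0.045 2.385 -2.323
vertex 0.528 2.659 -1.779
endloop
endfacet
facet normal 0.952 -0.180 -0.246
outer loop
vertex 0.736 1.423 -1.898
vertex 0.769 2.105 -2.27
vertex 0.956 2.064 -1.516
endloop
endfacet
facet normal -0.663 0.713 0.229
outer loop
vertex 1.873 1.729 0.985
vertex 3.181 3.044 0.676
vertex 1.51 1.795 -0.271
endloop
endfacet
facet normal -0.696 -0.699 0.164
outer loop
vertex 2.159 1.096 -0.496
vertex 1.873 1.729 0.985
vertex 1.51 1.795 -0.271
endloop
endfacet
facet normal -0.663 0.713 0.229
outer loop
vertex 1.51 1.795 -0.271
vertex 3.181 3.044 0.676
vertex 2.817 3.11 -0.581
endloop
endfacet
facet normal -0.278 0.050 -0.959
outer loop
vertex 2.817 3.11 -0.581
vertex 2.159 1.096 -0.496
vertex 1.51 1.795 -0.271
endloop
endfacet
facet normal 0.278 -0.051 0.959
outer loop
vertex 1.873 1.729 0.985
vertex 3.83 2.345 0.451
vertex 3.181 3.044 0.676
endloop
endfacet
facet normal -0.695 -0.699 0.165
outer loop
vertex 2.523 1.03 0.761
vertex 1.873 1.729 0.985
vertex 2.159 1.096 -0.496
endloop
endfacet
facet normal 0.277 -0.050 0.959
outer loop
vertex 2.523 1.03 0.761
vertex 3.83 2.345 0.451
vertex 1.873 1.729 0.985
endloop
endfacet
facet normal 0.696 0.699 -0.165
outer loop
vertex 3.181 3.044 0.676
vertex 3.83 2.345 0.451
vertex 2.817 3.11 -0.581
endloop
endfacet
facet normal -0.277 0.050 -0.960
outer loop
vertex 3.467 2.411 -0.805
vertex 2.159 1.096 -0.496
vertex 2.817 3.11 -0.581
endloop
endfacet
facet normal 0.696 0.699 -0.164
outer loop
vertex 2.817 3.11 -0.581
vertex 3.83 2.345 0.451
vertex 3.467 2.411 -0.805
endloop
endfacet
facet normal 0.663 -0.713 -0.229
outer loop
vertex 3.467 2.411 -0.805
vertex 2.523 1.03 0.761
vertex 2.159 1.096 -0.496
endloop
endfacet
facet normal 0.663 -0.713 -0.229
outer loop
vertex 3.83 2.345 0.451
vertex 2.523 1.03 0.761
vertex 3.467 2.411 -0.805
endloop
endfacet

endsolid
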